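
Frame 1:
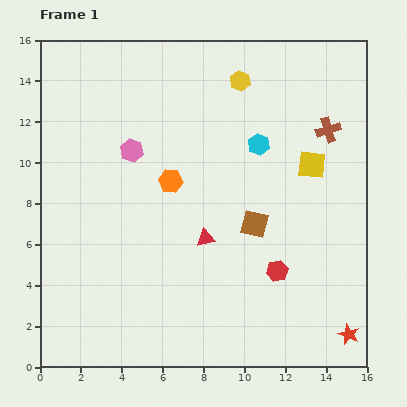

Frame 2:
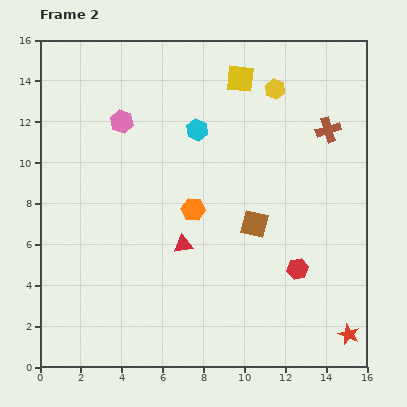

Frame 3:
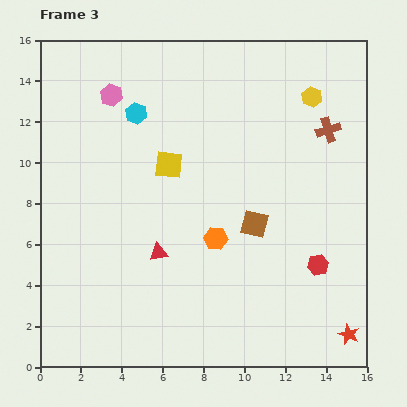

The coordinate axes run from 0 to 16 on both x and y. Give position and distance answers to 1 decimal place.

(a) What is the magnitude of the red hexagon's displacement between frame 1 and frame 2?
1.0

The red hexagon moved from (11.6, 4.7) to (12.6, 4.8), a distance of √(1.0² + 0.1²) ≈ 1.0.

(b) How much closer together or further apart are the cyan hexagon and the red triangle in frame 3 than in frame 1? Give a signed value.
+1.6

Distance in frame 1: 5.3. Distance in frame 3: 6.9.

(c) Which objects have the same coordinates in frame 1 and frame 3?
the red star, the brown cross, the brown square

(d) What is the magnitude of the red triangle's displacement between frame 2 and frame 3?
1.3

The red triangle moved from (7.0, 6.0) to (5.8, 5.6), a distance of √(1.2² + 0.4²) ≈ 1.3.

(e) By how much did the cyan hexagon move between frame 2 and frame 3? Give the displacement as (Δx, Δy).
(-3.0, 0.8)

The cyan hexagon was at (7.7, 11.6) in frame 2 and (4.7, 12.4) in frame 3.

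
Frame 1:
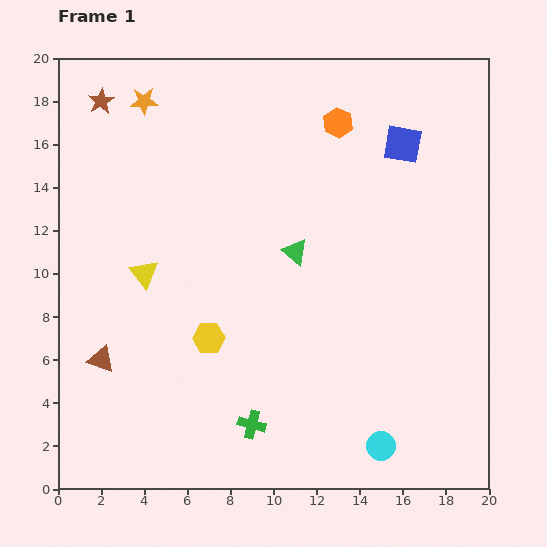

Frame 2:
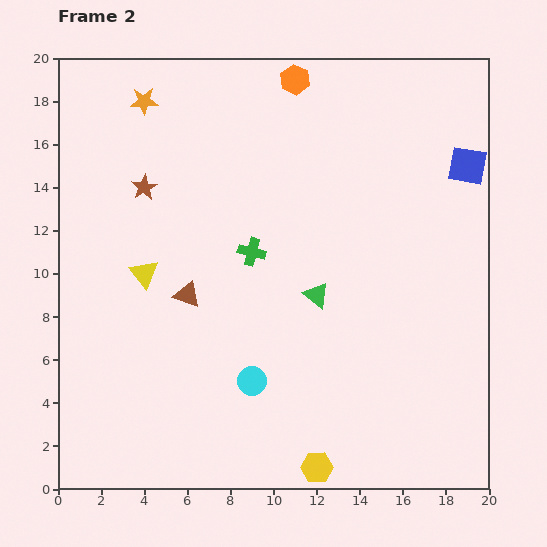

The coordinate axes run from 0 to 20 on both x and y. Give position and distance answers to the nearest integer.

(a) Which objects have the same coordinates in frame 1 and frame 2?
the yellow triangle, the orange star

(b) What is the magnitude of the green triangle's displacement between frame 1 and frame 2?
2

The green triangle moved from (11, 11) to (12, 9), a distance of √(1² + 2²) ≈ 2.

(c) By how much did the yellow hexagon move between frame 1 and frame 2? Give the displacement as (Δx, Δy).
(5, -6)

The yellow hexagon was at (7, 7) in frame 1 and (12, 1) in frame 2.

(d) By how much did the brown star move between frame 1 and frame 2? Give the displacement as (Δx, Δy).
(2, -4)

The brown star was at (2, 18) in frame 1 and (4, 14) in frame 2.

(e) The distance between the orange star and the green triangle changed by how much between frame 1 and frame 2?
+2

Distance in frame 1: 10. Distance in frame 2: 12.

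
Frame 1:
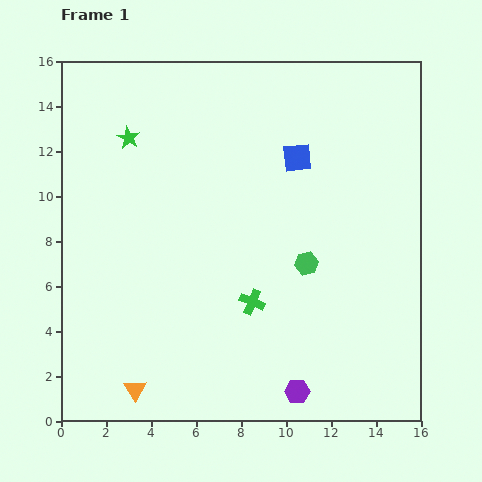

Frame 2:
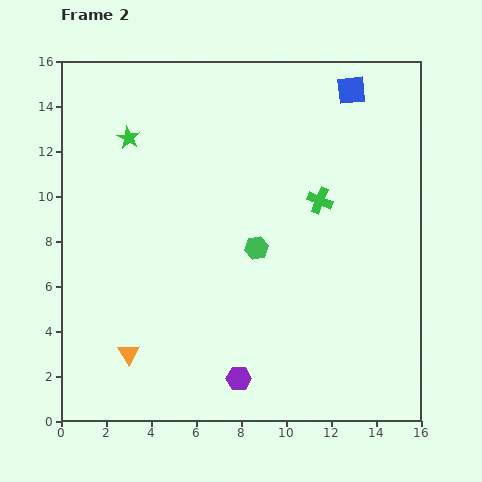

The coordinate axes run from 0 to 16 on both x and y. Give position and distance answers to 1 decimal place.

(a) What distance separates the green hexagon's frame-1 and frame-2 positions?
2.3

The green hexagon moved from (10.9, 7.0) to (8.7, 7.7), a distance of √(2.2² + 0.7²) ≈ 2.3.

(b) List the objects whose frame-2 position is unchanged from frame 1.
the green star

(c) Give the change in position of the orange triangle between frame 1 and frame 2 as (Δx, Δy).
(-0.3, 1.6)

The orange triangle was at (3.3, 1.4) in frame 1 and (3.0, 3.0) in frame 2.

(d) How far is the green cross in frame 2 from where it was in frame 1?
5.4

The green cross moved from (8.5, 5.3) to (11.5, 9.8), a distance of √(3.0² + 4.5²) ≈ 5.4.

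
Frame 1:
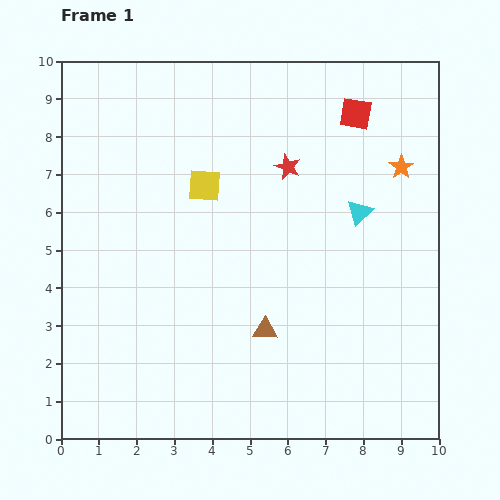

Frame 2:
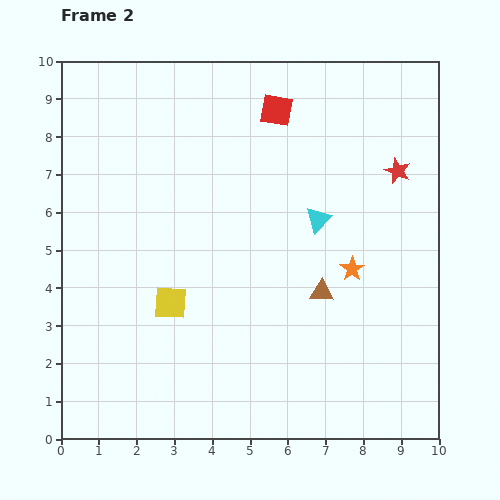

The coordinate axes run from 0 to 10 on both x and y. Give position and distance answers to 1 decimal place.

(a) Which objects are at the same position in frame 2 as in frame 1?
none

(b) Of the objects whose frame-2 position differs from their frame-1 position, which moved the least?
the cyan triangle

(moved 1.1)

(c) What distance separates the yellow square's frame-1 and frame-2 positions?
3.2

The yellow square moved from (3.8, 6.7) to (2.9, 3.6), a distance of √(0.9² + 3.1²) ≈ 3.2.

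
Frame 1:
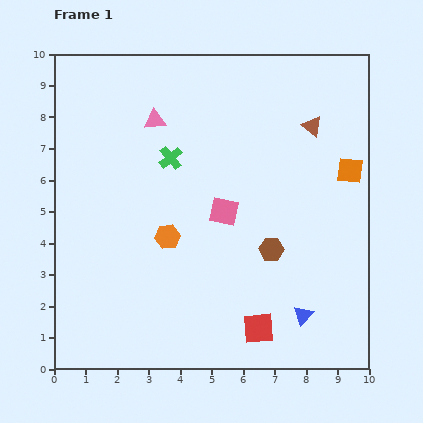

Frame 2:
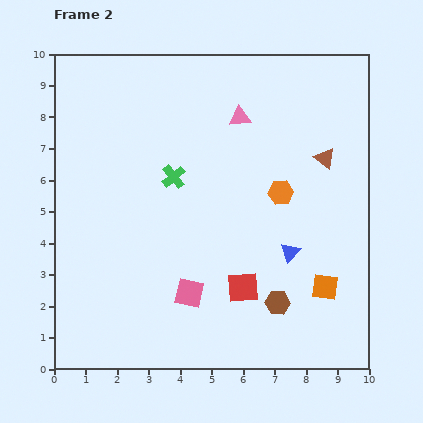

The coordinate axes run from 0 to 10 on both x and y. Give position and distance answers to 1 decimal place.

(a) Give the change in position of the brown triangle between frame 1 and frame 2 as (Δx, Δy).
(0.4, -1.0)

The brown triangle was at (8.2, 7.7) in frame 1 and (8.6, 6.7) in frame 2.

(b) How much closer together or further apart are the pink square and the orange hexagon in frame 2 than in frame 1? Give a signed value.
+2.3

Distance in frame 1: 2.0. Distance in frame 2: 4.3.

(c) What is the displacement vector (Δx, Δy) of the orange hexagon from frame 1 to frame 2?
(3.6, 1.4)

The orange hexagon was at (3.6, 4.2) in frame 1 and (7.2, 5.6) in frame 2.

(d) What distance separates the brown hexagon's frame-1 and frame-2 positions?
1.7

The brown hexagon moved from (6.9, 3.8) to (7.1, 2.1), a distance of √(0.2² + 1.7²) ≈ 1.7.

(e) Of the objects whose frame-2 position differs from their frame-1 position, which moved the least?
the green cross

(moved 0.6)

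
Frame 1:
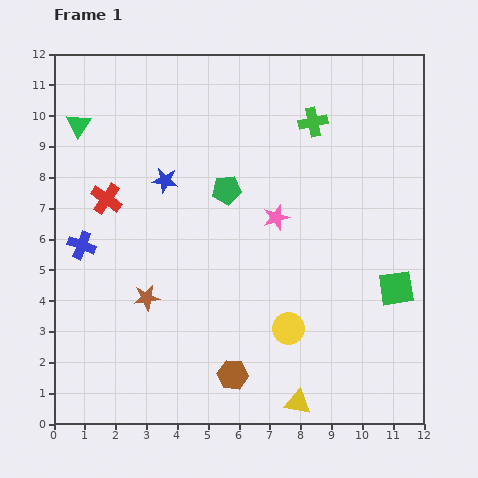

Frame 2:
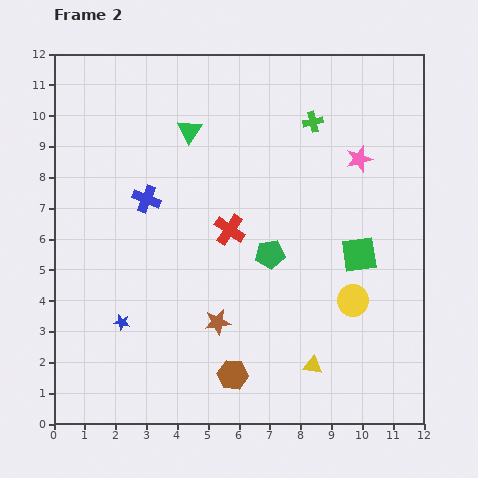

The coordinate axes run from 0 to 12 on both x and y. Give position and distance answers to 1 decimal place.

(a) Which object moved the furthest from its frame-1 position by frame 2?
the blue star

(moved 4.8; next 4.1)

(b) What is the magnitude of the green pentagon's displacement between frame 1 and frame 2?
2.5

The green pentagon moved from (5.6, 7.6) to (7.0, 5.5), a distance of √(1.4² + 2.1²) ≈ 2.5.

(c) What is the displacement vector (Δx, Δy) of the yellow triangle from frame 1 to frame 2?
(0.5, 1.2)

The yellow triangle was at (7.9, 0.7) in frame 1 and (8.4, 1.9) in frame 2.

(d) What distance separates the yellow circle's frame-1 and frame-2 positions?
2.3

The yellow circle moved from (7.6, 3.1) to (9.7, 4.0), a distance of √(2.1² + 0.9²) ≈ 2.3.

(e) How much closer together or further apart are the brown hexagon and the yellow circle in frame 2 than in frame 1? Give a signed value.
+2.3

Distance in frame 1: 2.3. Distance in frame 2: 4.6.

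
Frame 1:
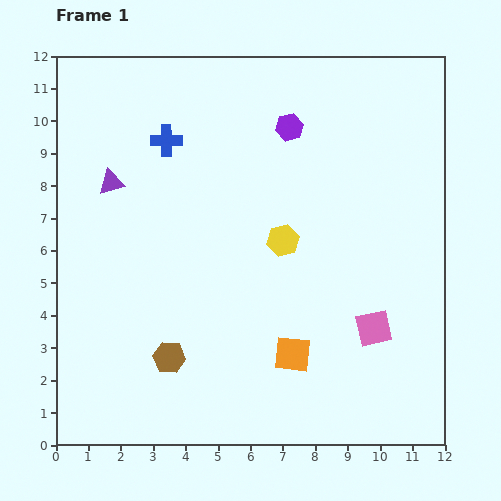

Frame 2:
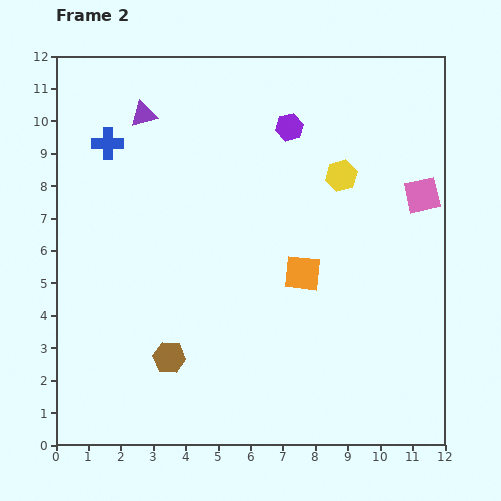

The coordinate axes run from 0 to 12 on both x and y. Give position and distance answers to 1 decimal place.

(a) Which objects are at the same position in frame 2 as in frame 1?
the purple hexagon, the brown hexagon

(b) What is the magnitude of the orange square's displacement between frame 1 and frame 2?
2.5

The orange square moved from (7.3, 2.8) to (7.6, 5.3), a distance of √(0.3² + 2.5²) ≈ 2.5.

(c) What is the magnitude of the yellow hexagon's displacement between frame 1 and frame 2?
2.7

The yellow hexagon moved from (7.0, 6.3) to (8.8, 8.3), a distance of √(1.8² + 2.0²) ≈ 2.7.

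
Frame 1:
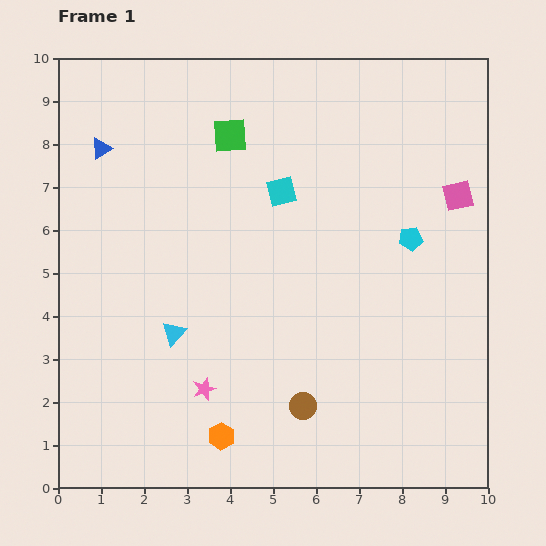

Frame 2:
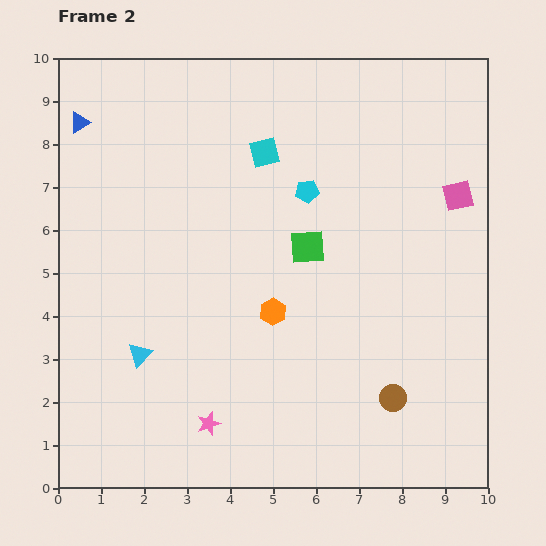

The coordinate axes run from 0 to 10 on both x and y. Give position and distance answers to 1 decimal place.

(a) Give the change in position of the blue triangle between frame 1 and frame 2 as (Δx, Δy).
(-0.5, 0.6)

The blue triangle was at (1.0, 7.9) in frame 1 and (0.5, 8.5) in frame 2.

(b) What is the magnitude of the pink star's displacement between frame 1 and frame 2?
0.8

The pink star moved from (3.4, 2.3) to (3.5, 1.5), a distance of √(0.1² + 0.8²) ≈ 0.8.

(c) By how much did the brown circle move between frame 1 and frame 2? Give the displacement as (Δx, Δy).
(2.1, 0.2)

The brown circle was at (5.7, 1.9) in frame 1 and (7.8, 2.1) in frame 2.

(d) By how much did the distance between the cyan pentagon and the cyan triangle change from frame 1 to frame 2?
-0.5

Distance in frame 1: 5.9. Distance in frame 2: 5.4.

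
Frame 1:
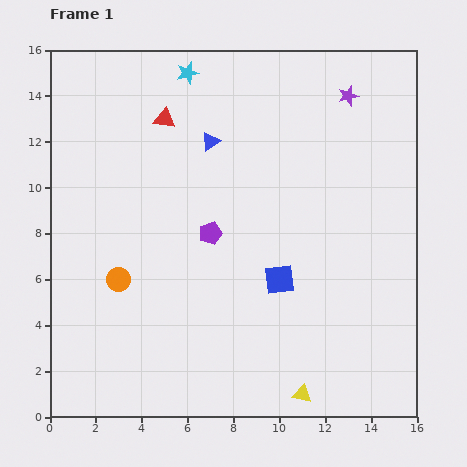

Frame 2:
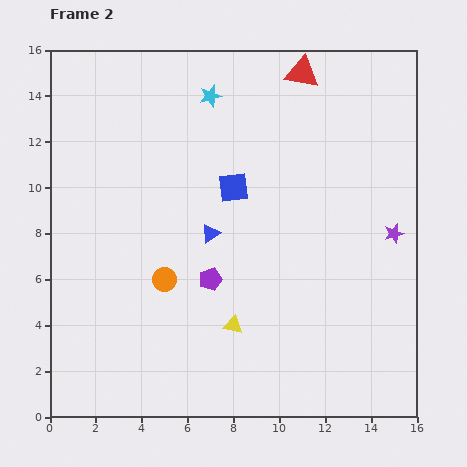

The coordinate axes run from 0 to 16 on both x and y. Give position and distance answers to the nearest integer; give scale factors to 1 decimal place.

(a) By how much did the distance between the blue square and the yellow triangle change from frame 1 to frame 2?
+1

Distance in frame 1: 5. Distance in frame 2: 6.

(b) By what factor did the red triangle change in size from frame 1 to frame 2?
1.6×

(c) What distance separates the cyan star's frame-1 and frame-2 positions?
1

The cyan star moved from (6, 15) to (7, 14), a distance of √(1² + 1²) ≈ 1.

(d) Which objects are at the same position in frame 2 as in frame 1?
none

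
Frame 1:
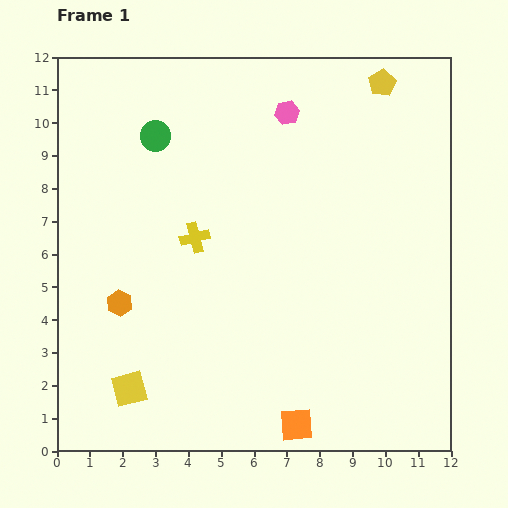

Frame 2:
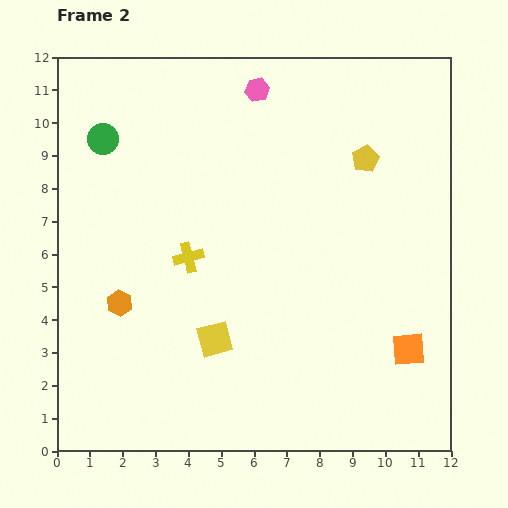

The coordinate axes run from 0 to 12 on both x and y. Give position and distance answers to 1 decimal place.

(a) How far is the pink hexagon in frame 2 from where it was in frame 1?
1.1

The pink hexagon moved from (7.0, 10.3) to (6.1, 11.0), a distance of √(0.9² + 0.7²) ≈ 1.1.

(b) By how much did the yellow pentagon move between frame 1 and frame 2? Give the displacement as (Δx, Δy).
(-0.5, -2.3)

The yellow pentagon was at (9.9, 11.2) in frame 1 and (9.4, 8.9) in frame 2.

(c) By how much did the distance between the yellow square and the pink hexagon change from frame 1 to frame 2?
-2.0

Distance in frame 1: 9.7. Distance in frame 2: 7.7.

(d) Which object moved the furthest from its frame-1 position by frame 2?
the orange square

(moved 4.1; next 3.0)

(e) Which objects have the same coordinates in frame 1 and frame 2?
the orange hexagon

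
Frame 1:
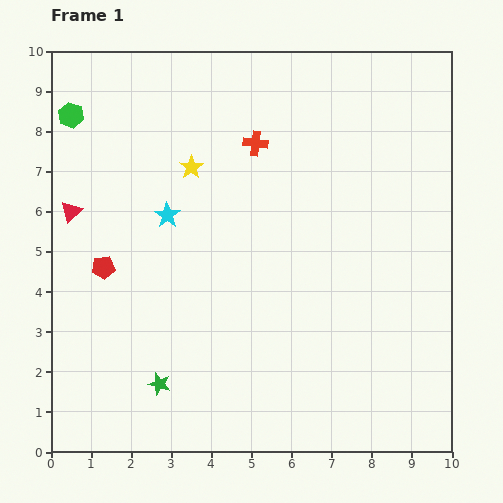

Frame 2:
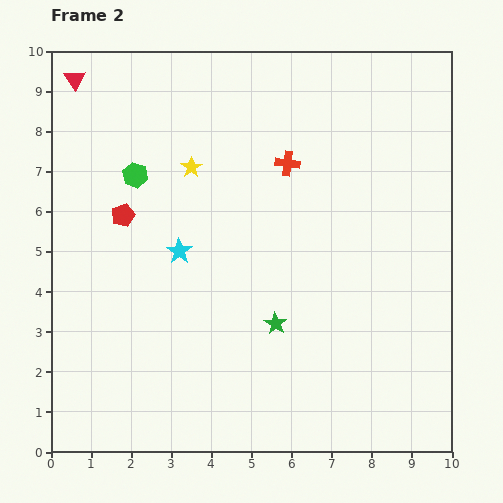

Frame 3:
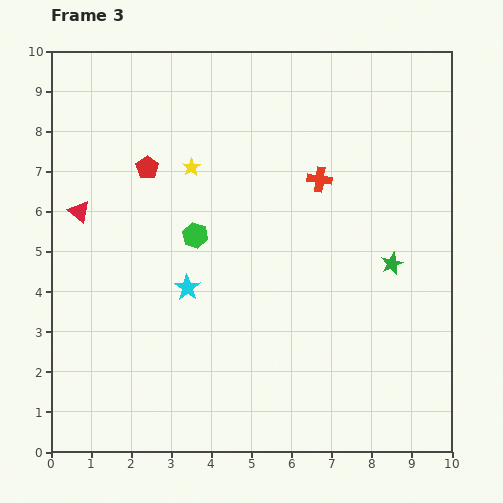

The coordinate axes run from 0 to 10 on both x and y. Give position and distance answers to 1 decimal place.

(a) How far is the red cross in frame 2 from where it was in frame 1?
0.9

The red cross moved from (5.1, 7.7) to (5.9, 7.2), a distance of √(0.8² + 0.5²) ≈ 0.9.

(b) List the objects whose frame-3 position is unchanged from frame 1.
the yellow star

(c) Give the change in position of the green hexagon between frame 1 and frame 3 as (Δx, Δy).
(3.1, -3.0)

The green hexagon was at (0.5, 8.4) in frame 1 and (3.6, 5.4) in frame 3.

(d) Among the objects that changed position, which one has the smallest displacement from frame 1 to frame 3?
the red triangle

(moved 0.2)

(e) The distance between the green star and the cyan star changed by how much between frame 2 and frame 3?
+2.1

Distance in frame 2: 3.0. Distance in frame 3: 5.1.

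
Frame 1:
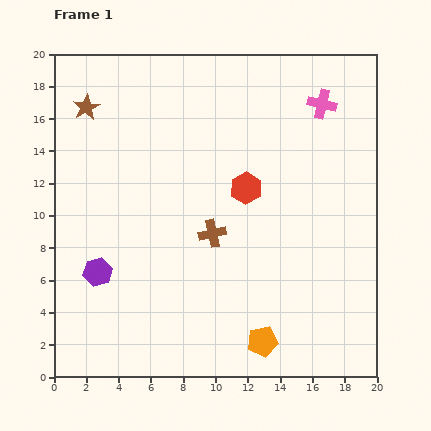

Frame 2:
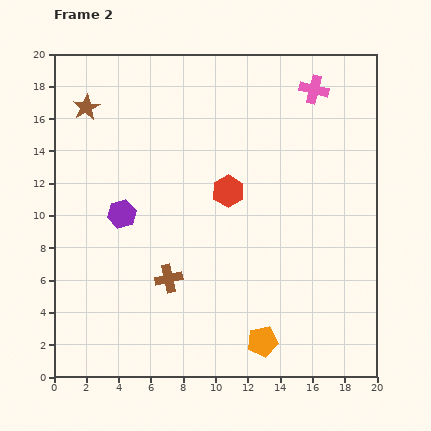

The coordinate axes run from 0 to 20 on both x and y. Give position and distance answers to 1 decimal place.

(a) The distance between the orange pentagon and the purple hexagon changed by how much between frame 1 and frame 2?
+0.7

Distance in frame 1: 11.1. Distance in frame 2: 11.8.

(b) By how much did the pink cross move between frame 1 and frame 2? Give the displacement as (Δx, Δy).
(-0.5, 0.9)

The pink cross was at (16.6, 16.9) in frame 1 and (16.1, 17.8) in frame 2.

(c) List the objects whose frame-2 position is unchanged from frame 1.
the orange pentagon, the brown star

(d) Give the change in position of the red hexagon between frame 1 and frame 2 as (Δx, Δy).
(-1.1, -0.2)

The red hexagon was at (11.9, 11.7) in frame 1 and (10.8, 11.5) in frame 2.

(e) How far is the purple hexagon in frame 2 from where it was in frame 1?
3.9

The purple hexagon moved from (2.7, 6.5) to (4.2, 10.1), a distance of √(1.5² + 3.6²) ≈ 3.9.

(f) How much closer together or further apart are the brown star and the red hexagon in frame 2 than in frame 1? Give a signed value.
-0.9

Distance in frame 1: 11.1. Distance in frame 2: 10.2.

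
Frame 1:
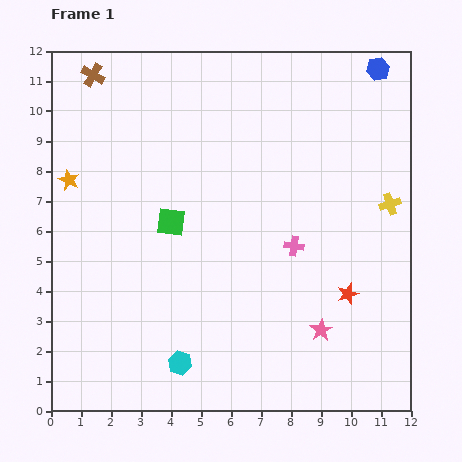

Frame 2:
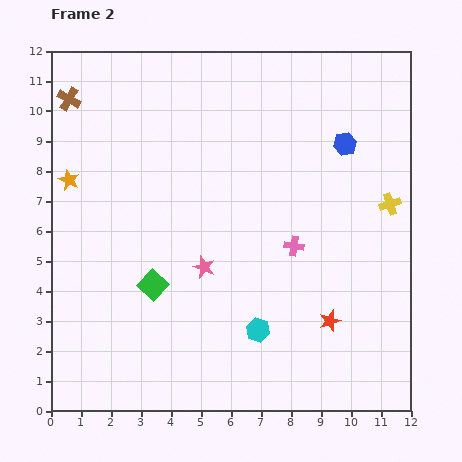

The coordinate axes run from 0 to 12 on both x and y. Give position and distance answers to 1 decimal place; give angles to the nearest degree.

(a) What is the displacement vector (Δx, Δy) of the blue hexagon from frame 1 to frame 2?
(-1.1, -2.5)

The blue hexagon was at (10.9, 11.4) in frame 1 and (9.8, 8.9) in frame 2.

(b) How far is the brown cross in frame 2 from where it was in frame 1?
1.1

The brown cross moved from (1.4, 11.2) to (0.6, 10.4), a distance of √(0.8² + 0.8²) ≈ 1.1.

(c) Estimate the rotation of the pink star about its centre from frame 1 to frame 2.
21° counter-clockwise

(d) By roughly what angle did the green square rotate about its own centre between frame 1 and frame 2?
36° clockwise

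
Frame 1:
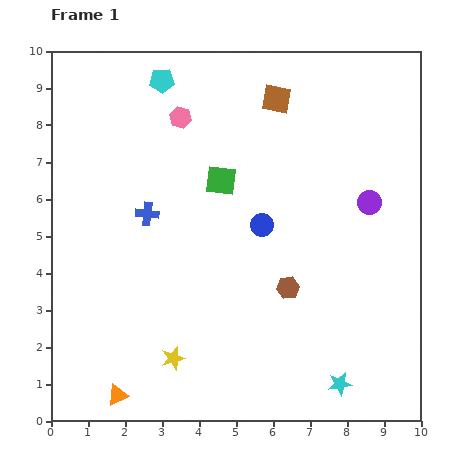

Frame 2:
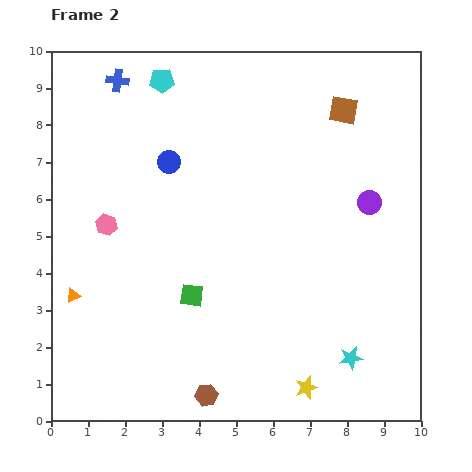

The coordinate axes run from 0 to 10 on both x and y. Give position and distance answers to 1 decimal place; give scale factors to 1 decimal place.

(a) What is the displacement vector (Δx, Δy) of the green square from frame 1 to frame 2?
(-0.8, -3.1)

The green square was at (4.6, 6.5) in frame 1 and (3.8, 3.4) in frame 2.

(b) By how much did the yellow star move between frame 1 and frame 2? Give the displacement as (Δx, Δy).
(3.6, -0.8)

The yellow star was at (3.3, 1.7) in frame 1 and (6.9, 0.9) in frame 2.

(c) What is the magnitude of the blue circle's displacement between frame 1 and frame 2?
3.0

The blue circle moved from (5.7, 5.3) to (3.2, 7.0), a distance of √(2.5² + 1.7²) ≈ 3.0.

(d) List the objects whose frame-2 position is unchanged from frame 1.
the purple circle, the cyan pentagon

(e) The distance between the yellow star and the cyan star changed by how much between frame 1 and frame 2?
-3.2

Distance in frame 1: 4.6. Distance in frame 2: 1.4.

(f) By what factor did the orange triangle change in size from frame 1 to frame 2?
0.7×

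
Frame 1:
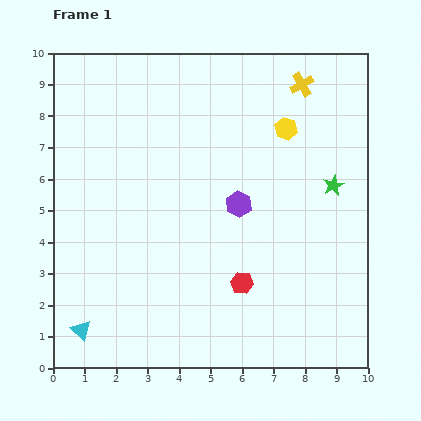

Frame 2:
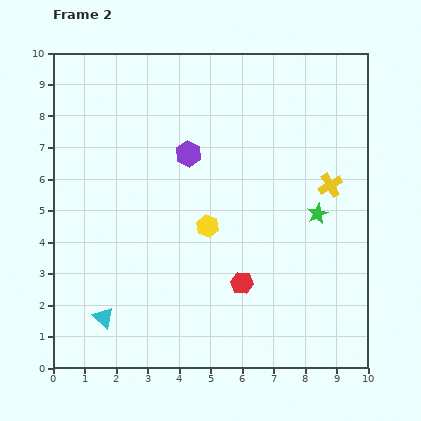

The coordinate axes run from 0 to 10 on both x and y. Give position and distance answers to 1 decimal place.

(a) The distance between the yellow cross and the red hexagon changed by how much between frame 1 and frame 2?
-2.4

Distance in frame 1: 6.6. Distance in frame 2: 4.2.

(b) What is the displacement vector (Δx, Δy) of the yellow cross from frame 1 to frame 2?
(0.9, -3.2)

The yellow cross was at (7.9, 9.0) in frame 1 and (8.8, 5.8) in frame 2.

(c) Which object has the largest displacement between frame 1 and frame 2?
the yellow hexagon

(moved 4.0; next 3.3)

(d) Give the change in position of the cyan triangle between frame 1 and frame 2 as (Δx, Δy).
(0.7, 0.4)

The cyan triangle was at (0.9, 1.2) in frame 1 and (1.6, 1.6) in frame 2.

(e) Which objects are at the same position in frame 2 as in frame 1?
the red hexagon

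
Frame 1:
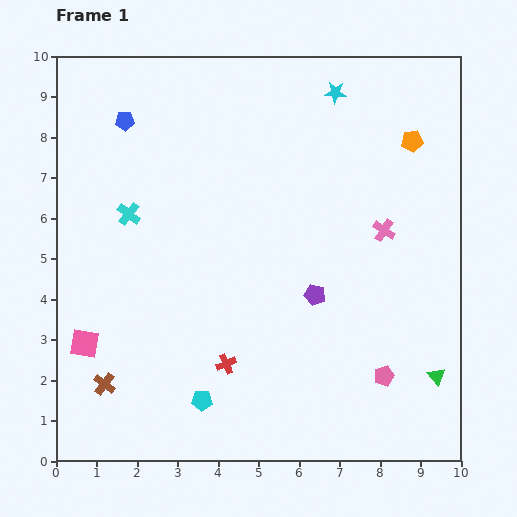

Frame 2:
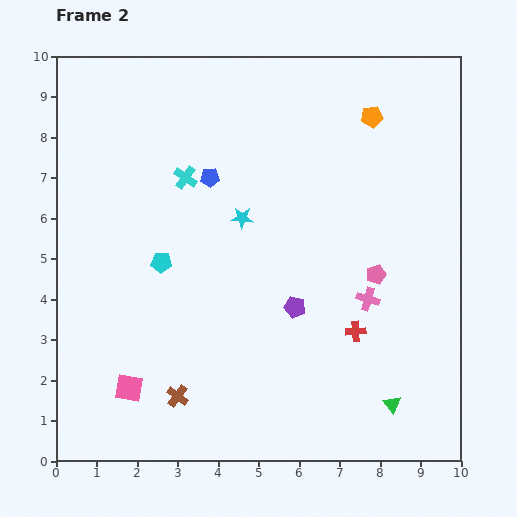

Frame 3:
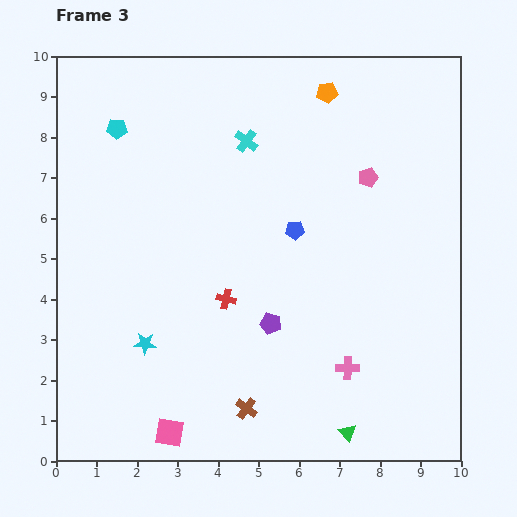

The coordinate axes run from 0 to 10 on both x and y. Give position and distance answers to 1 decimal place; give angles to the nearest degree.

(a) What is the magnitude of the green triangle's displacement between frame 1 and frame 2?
1.3

The green triangle moved from (9.4, 2.1) to (8.3, 1.4), a distance of √(1.1² + 0.7²) ≈ 1.3.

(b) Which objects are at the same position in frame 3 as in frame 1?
none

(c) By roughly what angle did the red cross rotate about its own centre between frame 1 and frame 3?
39° clockwise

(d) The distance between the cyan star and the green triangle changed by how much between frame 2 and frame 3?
-0.4

Distance in frame 2: 5.9. Distance in frame 3: 5.5.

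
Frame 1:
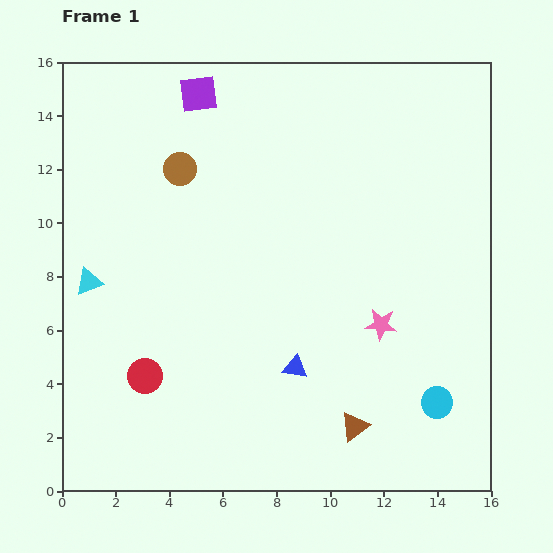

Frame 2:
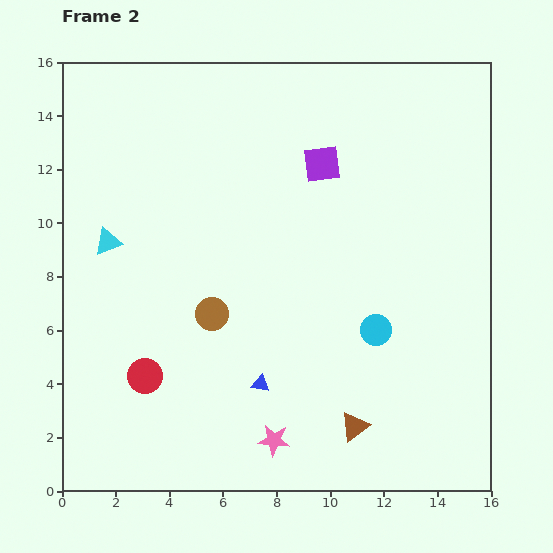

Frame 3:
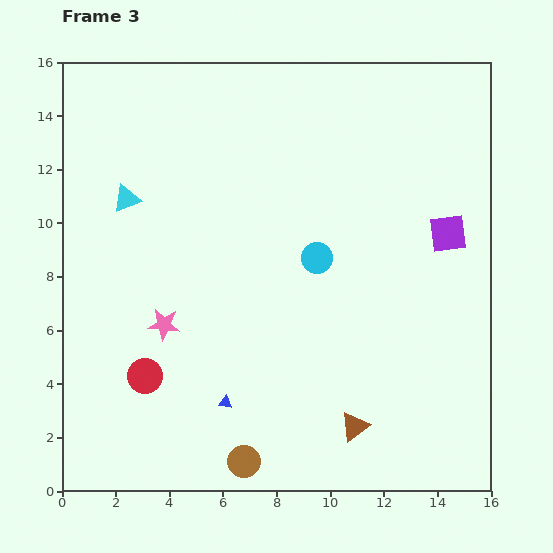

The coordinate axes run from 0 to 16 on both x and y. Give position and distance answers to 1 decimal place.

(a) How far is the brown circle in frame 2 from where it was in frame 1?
5.5

The brown circle moved from (4.4, 12.0) to (5.6, 6.6), a distance of √(1.2² + 5.4²) ≈ 5.5.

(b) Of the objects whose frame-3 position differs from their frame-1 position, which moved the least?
the blue triangle

(moved 2.9)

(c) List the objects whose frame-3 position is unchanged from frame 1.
the red circle, the brown triangle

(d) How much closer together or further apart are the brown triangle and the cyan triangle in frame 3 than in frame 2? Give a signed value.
+0.5

Distance in frame 2: 11.5. Distance in frame 3: 12.0.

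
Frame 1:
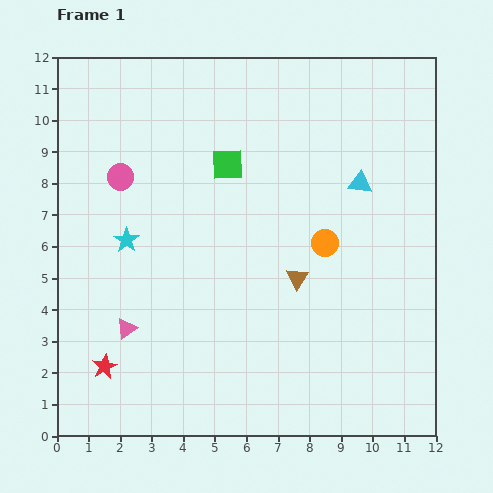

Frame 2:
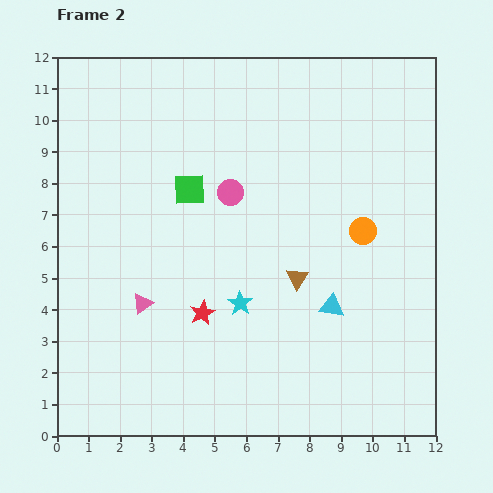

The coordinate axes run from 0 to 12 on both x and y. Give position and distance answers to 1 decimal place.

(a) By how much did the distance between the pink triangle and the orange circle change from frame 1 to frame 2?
+0.5

Distance in frame 1: 6.9. Distance in frame 2: 7.4.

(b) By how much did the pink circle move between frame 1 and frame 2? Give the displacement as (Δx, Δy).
(3.5, -0.5)

The pink circle was at (2.0, 8.2) in frame 1 and (5.5, 7.7) in frame 2.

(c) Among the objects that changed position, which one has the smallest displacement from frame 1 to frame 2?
the pink triangle

(moved 0.9)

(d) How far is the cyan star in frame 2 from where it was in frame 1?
4.1

The cyan star moved from (2.2, 6.2) to (5.8, 4.2), a distance of √(3.6² + 2.0²) ≈ 4.1.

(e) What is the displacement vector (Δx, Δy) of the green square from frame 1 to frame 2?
(-1.2, -0.8)

The green square was at (5.4, 8.6) in frame 1 and (4.2, 7.8) in frame 2.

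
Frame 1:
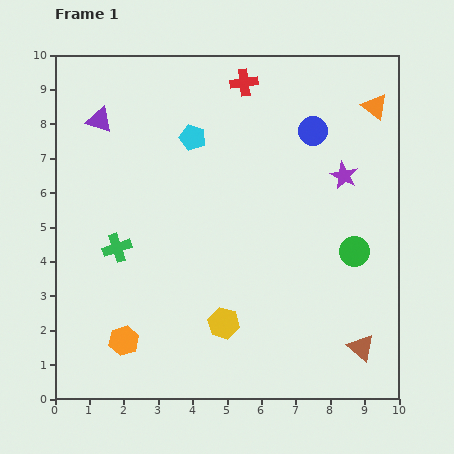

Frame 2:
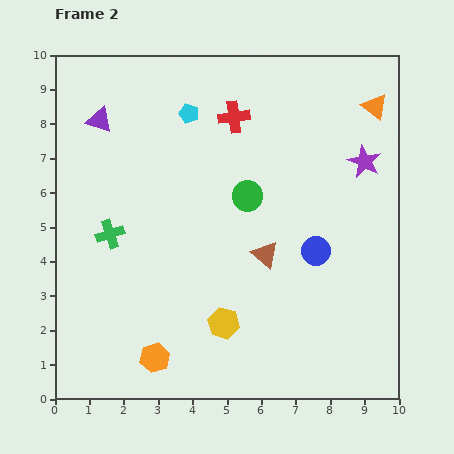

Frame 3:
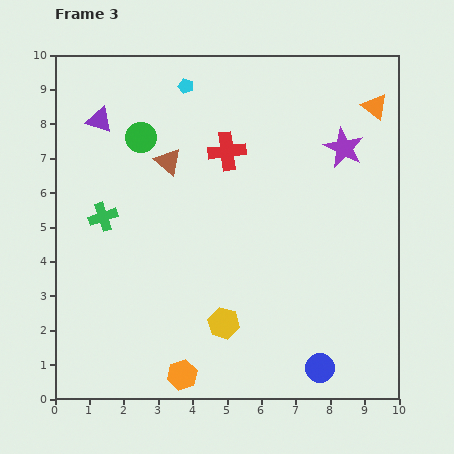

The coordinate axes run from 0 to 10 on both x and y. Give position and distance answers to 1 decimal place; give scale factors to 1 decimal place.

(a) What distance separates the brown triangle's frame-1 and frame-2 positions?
3.9

The brown triangle moved from (8.9, 1.5) to (6.1, 4.2), a distance of √(2.8² + 2.7²) ≈ 3.9.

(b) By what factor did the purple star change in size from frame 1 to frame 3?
1.4×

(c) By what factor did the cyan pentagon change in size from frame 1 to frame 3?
0.6×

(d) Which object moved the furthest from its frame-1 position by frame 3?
the brown triangle

(moved 7.8; next 7.0)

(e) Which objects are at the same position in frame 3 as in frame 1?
the orange triangle, the purple triangle, the yellow hexagon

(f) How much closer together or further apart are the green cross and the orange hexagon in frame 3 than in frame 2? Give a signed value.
+1.3

Distance in frame 2: 3.8. Distance in frame 3: 5.1.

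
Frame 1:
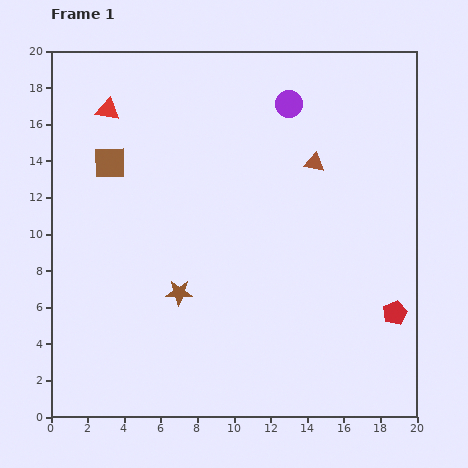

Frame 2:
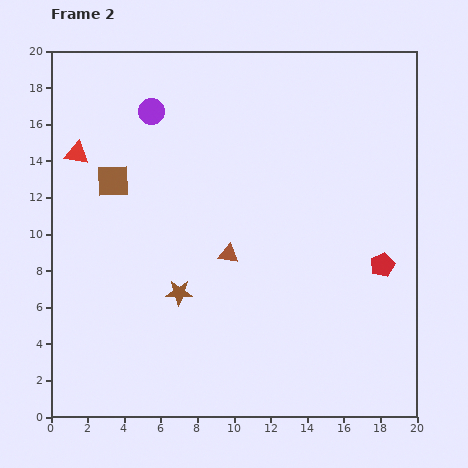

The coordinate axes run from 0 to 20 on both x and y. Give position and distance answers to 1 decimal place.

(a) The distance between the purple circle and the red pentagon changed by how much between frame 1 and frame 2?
+2.3

Distance in frame 1: 12.8. Distance in frame 2: 15.1.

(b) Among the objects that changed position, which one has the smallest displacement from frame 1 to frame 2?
the brown square

(moved 1.0)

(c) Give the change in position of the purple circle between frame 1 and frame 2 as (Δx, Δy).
(-7.5, -0.4)

The purple circle was at (13.0, 17.1) in frame 1 and (5.5, 16.7) in frame 2.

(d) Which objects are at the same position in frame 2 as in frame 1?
the brown star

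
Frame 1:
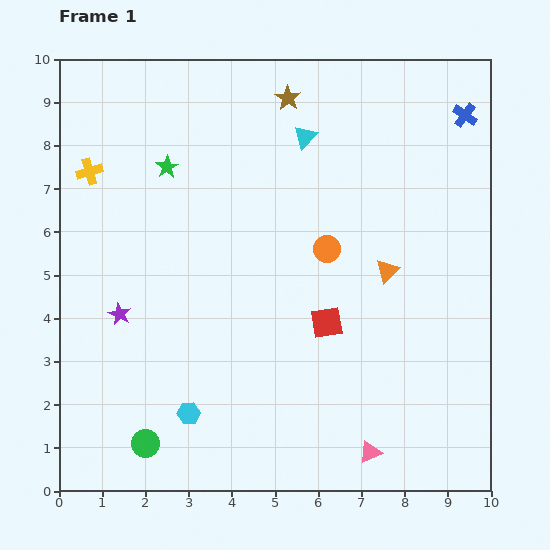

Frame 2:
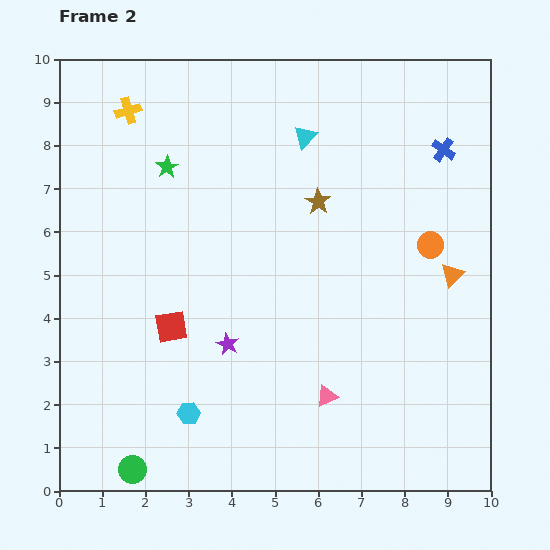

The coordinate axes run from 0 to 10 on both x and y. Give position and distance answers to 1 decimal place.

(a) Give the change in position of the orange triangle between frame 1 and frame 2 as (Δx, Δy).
(1.5, -0.1)

The orange triangle was at (7.6, 5.1) in frame 1 and (9.1, 5.0) in frame 2.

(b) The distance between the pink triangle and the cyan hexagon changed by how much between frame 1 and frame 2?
-1.1

Distance in frame 1: 4.3. Distance in frame 2: 3.2.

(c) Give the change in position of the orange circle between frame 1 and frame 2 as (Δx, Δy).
(2.4, 0.1)

The orange circle was at (6.2, 5.6) in frame 1 and (8.6, 5.7) in frame 2.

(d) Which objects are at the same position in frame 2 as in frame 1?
the cyan hexagon, the cyan triangle, the green star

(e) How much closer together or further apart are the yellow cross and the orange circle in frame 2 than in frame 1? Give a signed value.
+1.9

Distance in frame 1: 5.8. Distance in frame 2: 7.7.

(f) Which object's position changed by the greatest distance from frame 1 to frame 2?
the red square

(moved 3.6; next 2.6)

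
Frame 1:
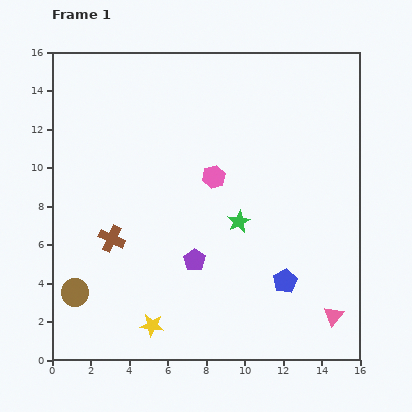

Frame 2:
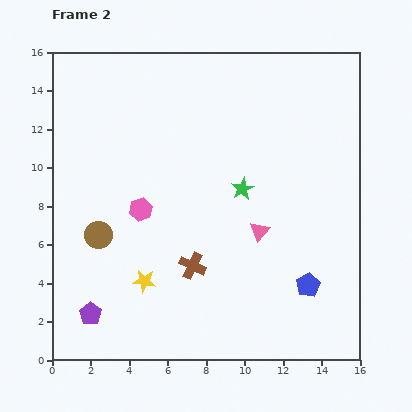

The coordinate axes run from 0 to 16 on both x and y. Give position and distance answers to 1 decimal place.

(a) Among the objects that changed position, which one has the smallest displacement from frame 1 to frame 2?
the blue pentagon

(moved 1.2)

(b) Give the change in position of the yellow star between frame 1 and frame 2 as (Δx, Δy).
(-0.4, 2.3)

The yellow star was at (5.2, 1.8) in frame 1 and (4.8, 4.1) in frame 2.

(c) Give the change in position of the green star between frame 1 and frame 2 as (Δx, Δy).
(0.2, 1.7)

The green star was at (9.7, 7.2) in frame 1 and (9.9, 8.9) in frame 2.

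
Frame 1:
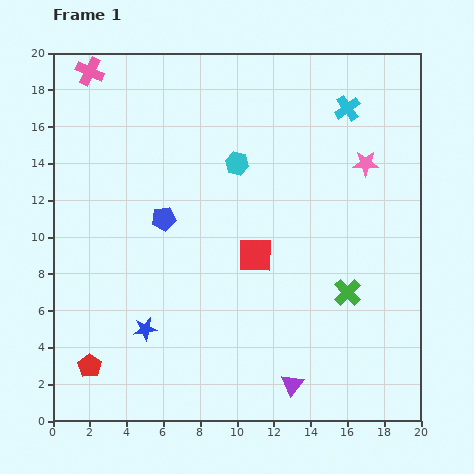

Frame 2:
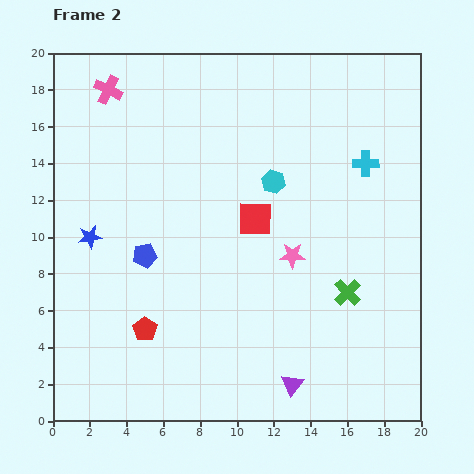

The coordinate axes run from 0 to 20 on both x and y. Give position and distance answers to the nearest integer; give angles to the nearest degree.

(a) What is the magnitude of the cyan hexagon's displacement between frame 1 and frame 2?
2

The cyan hexagon moved from (10, 14) to (12, 13), a distance of √(2² + 1²) ≈ 2.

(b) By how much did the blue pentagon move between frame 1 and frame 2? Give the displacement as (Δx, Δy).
(-1, -2)

The blue pentagon was at (6, 11) in frame 1 and (5, 9) in frame 2.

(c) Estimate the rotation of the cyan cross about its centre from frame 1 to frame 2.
35° clockwise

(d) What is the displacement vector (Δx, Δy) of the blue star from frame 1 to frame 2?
(-3, 5)

The blue star was at (5, 5) in frame 1 and (2, 10) in frame 2.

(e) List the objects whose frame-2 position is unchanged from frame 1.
the purple triangle, the green cross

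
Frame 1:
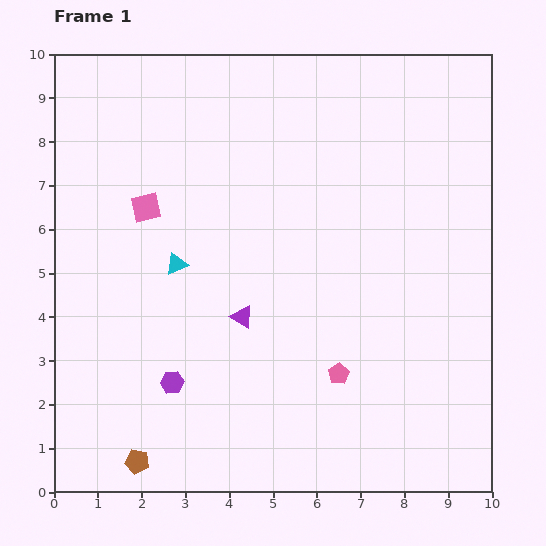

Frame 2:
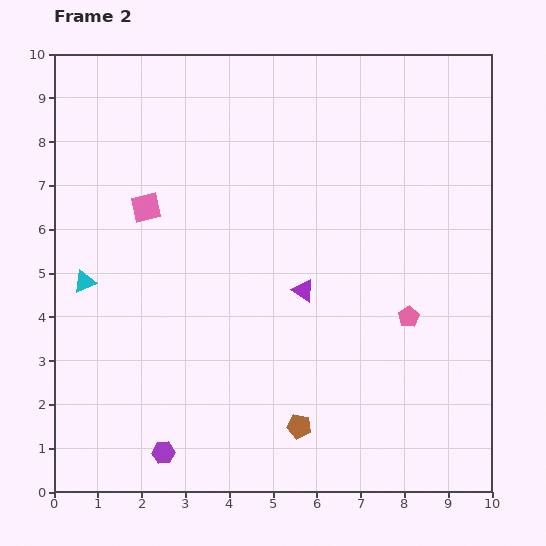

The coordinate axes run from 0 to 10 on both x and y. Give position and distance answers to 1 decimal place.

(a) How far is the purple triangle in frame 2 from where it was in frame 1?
1.5

The purple triangle moved from (4.3, 4.0) to (5.7, 4.6), a distance of √(1.4² + 0.6²) ≈ 1.5.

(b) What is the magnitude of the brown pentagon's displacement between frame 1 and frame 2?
3.8

The brown pentagon moved from (1.9, 0.7) to (5.6, 1.5), a distance of √(3.7² + 0.8²) ≈ 3.8.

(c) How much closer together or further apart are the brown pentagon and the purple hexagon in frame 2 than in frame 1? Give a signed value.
+1.2

Distance in frame 1: 2.0. Distance in frame 2: 3.2.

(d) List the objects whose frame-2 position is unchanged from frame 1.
the pink square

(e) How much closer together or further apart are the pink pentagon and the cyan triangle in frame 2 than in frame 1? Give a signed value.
+2.9

Distance in frame 1: 4.5. Distance in frame 2: 7.4.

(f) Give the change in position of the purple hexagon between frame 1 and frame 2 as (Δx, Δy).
(-0.2, -1.6)

The purple hexagon was at (2.7, 2.5) in frame 1 and (2.5, 0.9) in frame 2.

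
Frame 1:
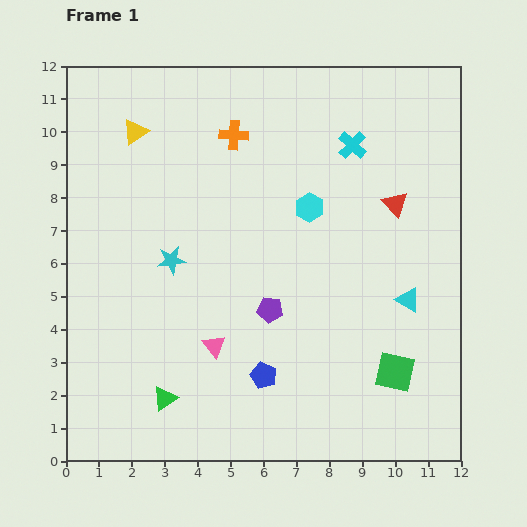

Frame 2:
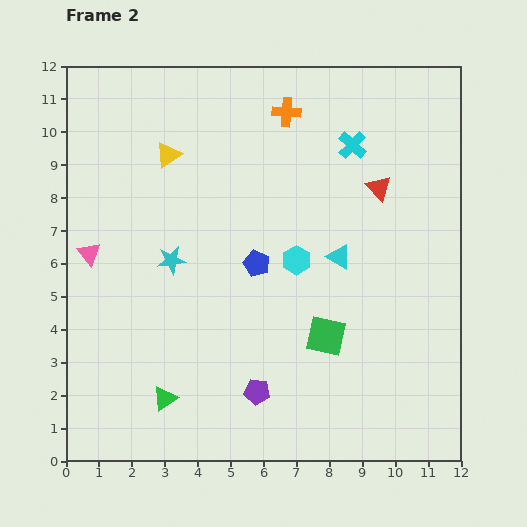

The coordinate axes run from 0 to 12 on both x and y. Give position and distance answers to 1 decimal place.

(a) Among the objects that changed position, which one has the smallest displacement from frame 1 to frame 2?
the red triangle

(moved 0.7)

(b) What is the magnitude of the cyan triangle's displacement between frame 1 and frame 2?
2.5

The cyan triangle moved from (10.4, 4.9) to (8.3, 6.2), a distance of √(2.1² + 1.3²) ≈ 2.5.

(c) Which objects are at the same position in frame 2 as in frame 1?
the green triangle, the cyan star, the cyan cross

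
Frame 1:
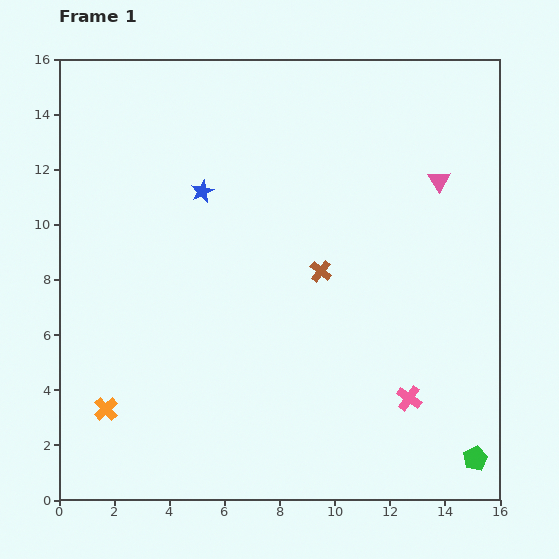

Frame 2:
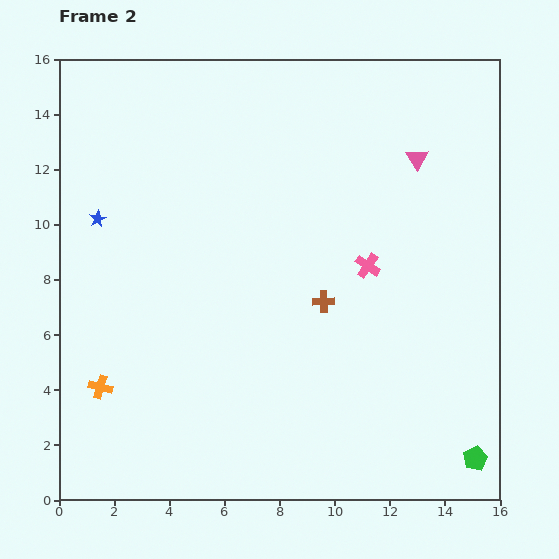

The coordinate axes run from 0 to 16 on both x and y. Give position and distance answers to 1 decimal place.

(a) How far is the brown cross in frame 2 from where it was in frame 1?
1.1

The brown cross moved from (9.5, 8.3) to (9.6, 7.2), a distance of √(0.1² + 1.1²) ≈ 1.1.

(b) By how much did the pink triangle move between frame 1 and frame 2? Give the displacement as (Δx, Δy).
(-0.8, 0.8)

The pink triangle was at (13.8, 11.6) in frame 1 and (13.0, 12.4) in frame 2.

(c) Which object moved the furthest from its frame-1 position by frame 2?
the pink cross

(moved 5.0; next 3.9)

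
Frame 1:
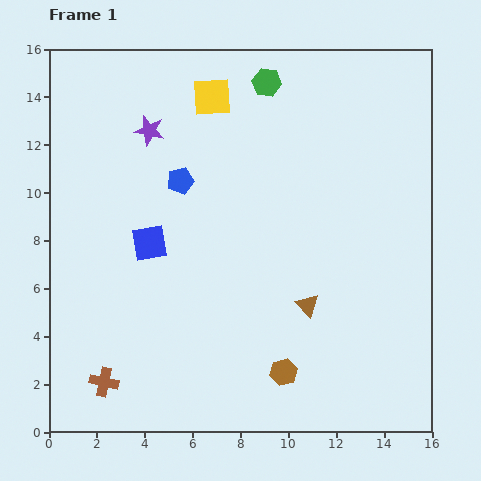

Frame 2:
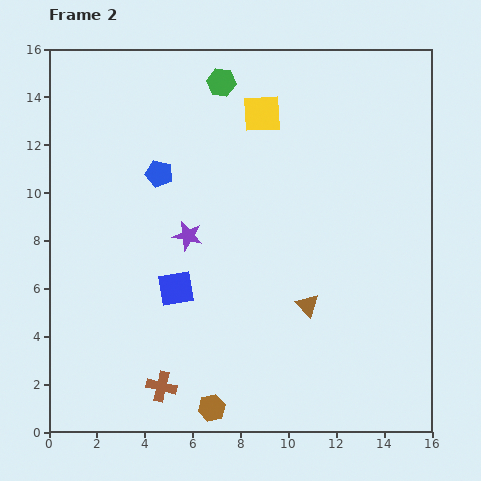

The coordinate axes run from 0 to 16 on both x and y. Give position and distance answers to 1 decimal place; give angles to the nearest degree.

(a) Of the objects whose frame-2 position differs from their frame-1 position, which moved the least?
the blue pentagon

(moved 0.9)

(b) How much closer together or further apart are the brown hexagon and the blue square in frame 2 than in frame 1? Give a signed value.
-2.6

Distance in frame 1: 7.8. Distance in frame 2: 5.2.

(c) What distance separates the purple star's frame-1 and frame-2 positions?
4.7

The purple star moved from (4.2, 12.6) to (5.8, 8.2), a distance of √(1.6² + 4.4²) ≈ 4.7.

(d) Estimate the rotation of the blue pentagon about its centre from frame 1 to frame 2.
29° clockwise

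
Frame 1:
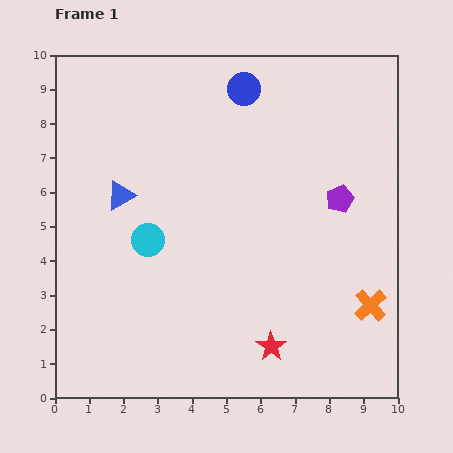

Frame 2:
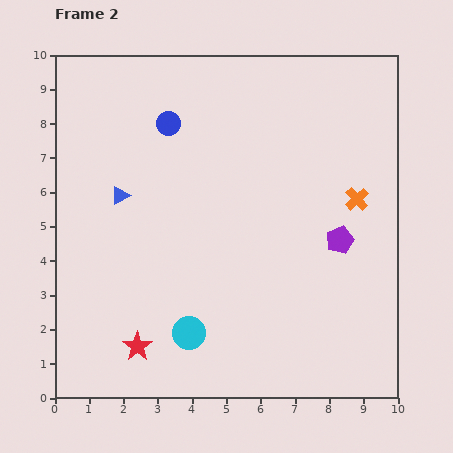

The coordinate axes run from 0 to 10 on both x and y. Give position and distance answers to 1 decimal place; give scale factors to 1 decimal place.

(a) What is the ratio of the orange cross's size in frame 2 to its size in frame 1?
0.7×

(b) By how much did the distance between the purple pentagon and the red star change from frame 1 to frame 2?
+2.0

Distance in frame 1: 4.7. Distance in frame 2: 6.7.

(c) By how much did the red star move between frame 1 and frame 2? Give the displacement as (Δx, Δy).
(-3.9, 0.0)

The red star was at (6.3, 1.5) in frame 1 and (2.4, 1.5) in frame 2.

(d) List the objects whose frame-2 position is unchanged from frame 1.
the blue triangle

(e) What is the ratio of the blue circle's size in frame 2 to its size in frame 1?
0.7×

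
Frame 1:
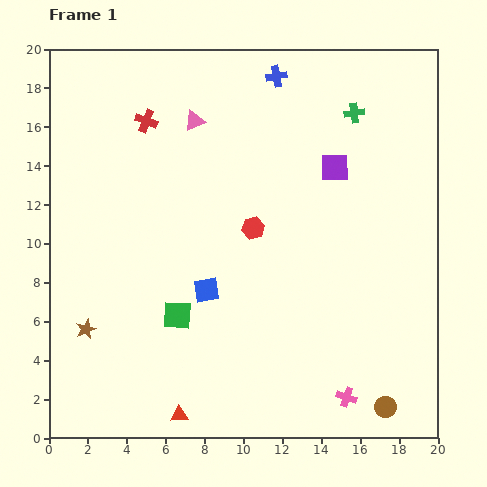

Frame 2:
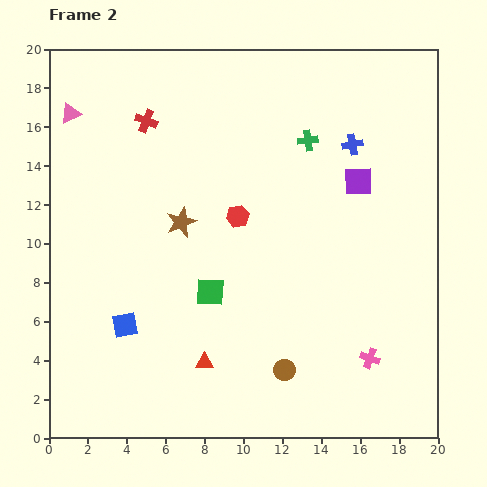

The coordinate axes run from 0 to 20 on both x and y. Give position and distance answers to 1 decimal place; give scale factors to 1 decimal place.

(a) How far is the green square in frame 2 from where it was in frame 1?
2.1

The green square moved from (6.6, 6.3) to (8.3, 7.5), a distance of √(1.7² + 1.2²) ≈ 2.1.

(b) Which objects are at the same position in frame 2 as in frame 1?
the red cross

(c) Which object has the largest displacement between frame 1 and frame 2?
the brown star

(moved 7.4; next 6.4)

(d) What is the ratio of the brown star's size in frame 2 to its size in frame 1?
1.5×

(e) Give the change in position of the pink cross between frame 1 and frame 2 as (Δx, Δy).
(1.2, 2.0)

The pink cross was at (15.3, 2.1) in frame 1 and (16.5, 4.1) in frame 2.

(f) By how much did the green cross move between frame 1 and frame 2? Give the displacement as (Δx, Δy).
(-2.4, -1.4)

The green cross was at (15.7, 16.7) in frame 1 and (13.3, 15.3) in frame 2.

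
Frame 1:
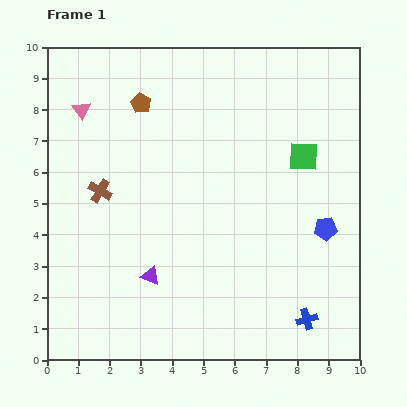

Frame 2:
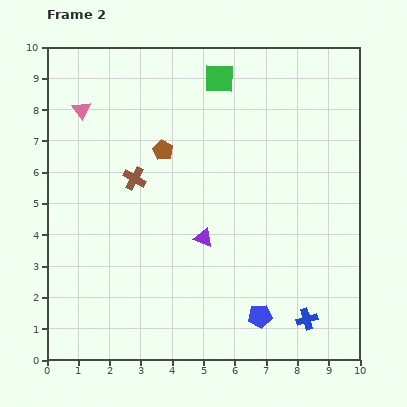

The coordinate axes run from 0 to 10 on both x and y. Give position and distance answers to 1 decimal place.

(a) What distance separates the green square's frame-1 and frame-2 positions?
3.7

The green square moved from (8.2, 6.5) to (5.5, 9.0), a distance of √(2.7² + 2.5²) ≈ 3.7.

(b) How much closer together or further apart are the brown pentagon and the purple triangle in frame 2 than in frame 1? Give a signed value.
-2.4

Distance in frame 1: 5.5. Distance in frame 2: 3.1.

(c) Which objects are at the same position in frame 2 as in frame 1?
the blue cross, the pink triangle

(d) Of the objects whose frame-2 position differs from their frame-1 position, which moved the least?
the brown cross

(moved 1.2)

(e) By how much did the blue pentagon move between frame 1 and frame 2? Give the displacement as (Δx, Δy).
(-2.1, -2.8)

The blue pentagon was at (8.9, 4.2) in frame 1 and (6.8, 1.4) in frame 2.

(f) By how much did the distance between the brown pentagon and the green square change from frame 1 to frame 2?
-2.6

Distance in frame 1: 5.5. Distance in frame 2: 2.9.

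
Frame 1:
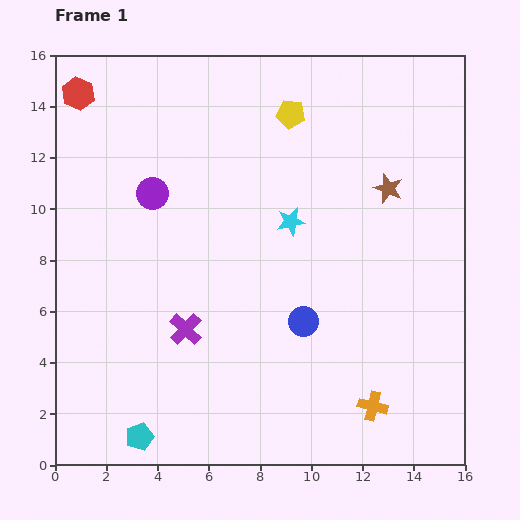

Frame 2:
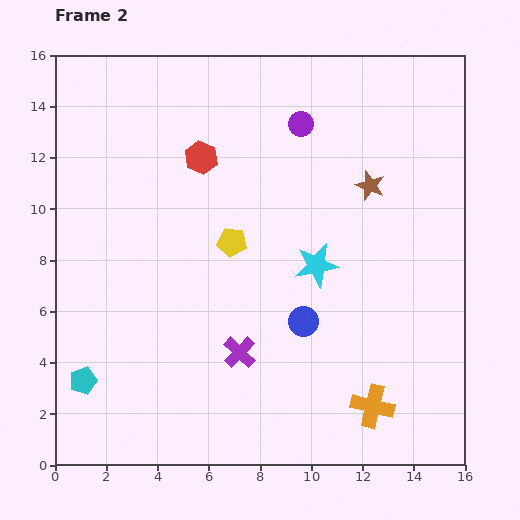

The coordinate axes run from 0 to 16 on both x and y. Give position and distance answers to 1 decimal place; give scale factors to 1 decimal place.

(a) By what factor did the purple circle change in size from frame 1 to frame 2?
0.8×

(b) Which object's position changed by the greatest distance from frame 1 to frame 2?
the purple circle

(moved 6.4; next 5.5)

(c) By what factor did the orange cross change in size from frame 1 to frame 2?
1.5×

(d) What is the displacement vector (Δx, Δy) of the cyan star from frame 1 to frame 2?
(1.0, -1.7)

The cyan star was at (9.2, 9.5) in frame 1 and (10.2, 7.8) in frame 2.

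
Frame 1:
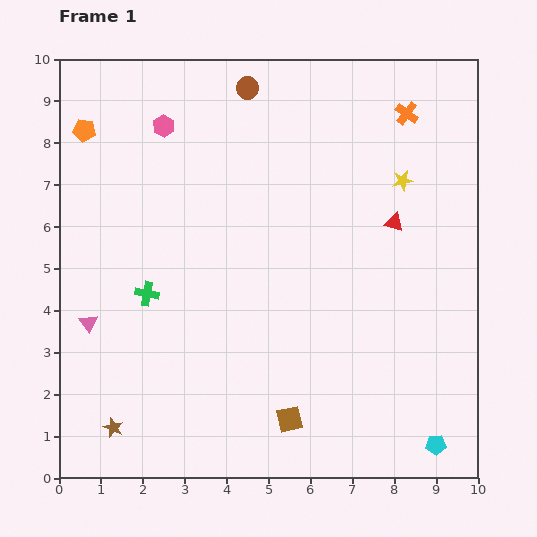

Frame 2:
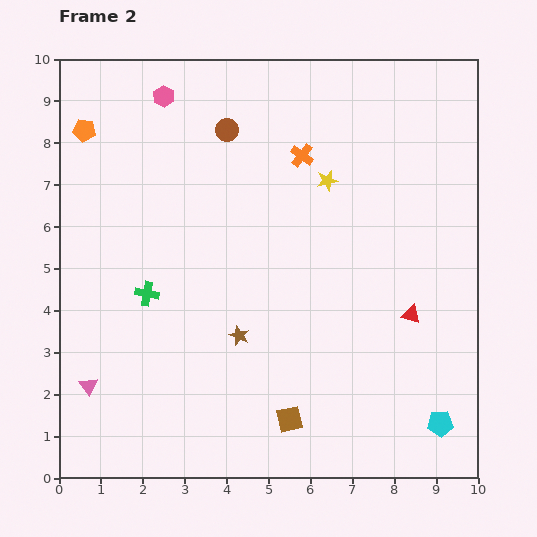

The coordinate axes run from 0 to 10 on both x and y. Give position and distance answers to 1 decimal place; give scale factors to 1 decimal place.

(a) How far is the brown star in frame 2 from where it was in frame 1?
3.7

The brown star moved from (1.3, 1.2) to (4.3, 3.4), a distance of √(3.0² + 2.2²) ≈ 3.7.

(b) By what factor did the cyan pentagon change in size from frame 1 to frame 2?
1.3×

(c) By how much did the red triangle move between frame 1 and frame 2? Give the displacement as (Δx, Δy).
(0.4, -2.2)

The red triangle was at (8.0, 6.1) in frame 1 and (8.4, 3.9) in frame 2.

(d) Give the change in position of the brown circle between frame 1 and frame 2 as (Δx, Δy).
(-0.5, -1.0)

The brown circle was at (4.5, 9.3) in frame 1 and (4.0, 8.3) in frame 2.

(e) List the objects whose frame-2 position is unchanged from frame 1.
the orange pentagon, the brown square, the green cross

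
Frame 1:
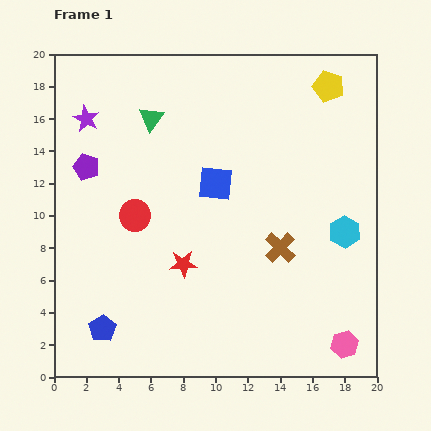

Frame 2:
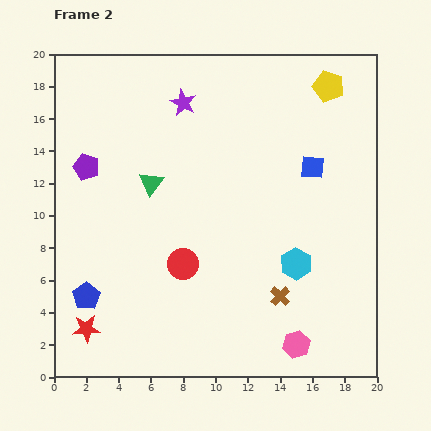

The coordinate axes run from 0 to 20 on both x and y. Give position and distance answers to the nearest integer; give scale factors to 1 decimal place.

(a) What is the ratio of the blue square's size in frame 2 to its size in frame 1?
0.7×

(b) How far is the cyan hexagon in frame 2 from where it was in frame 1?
4

The cyan hexagon moved from (18, 9) to (15, 7), a distance of √(3² + 2²) ≈ 4.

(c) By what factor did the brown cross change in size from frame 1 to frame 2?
0.6×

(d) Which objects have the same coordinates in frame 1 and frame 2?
the purple pentagon, the yellow pentagon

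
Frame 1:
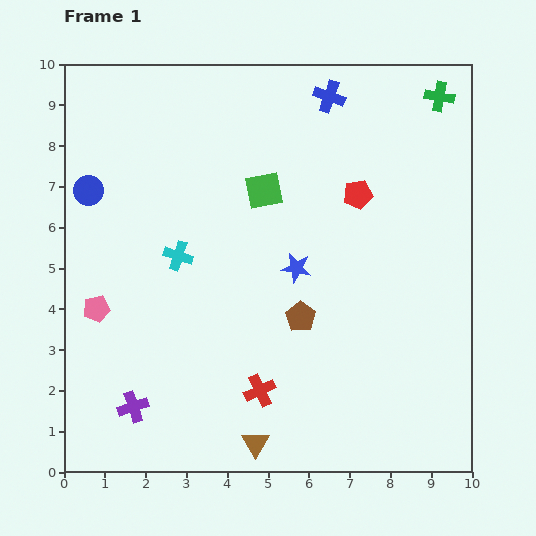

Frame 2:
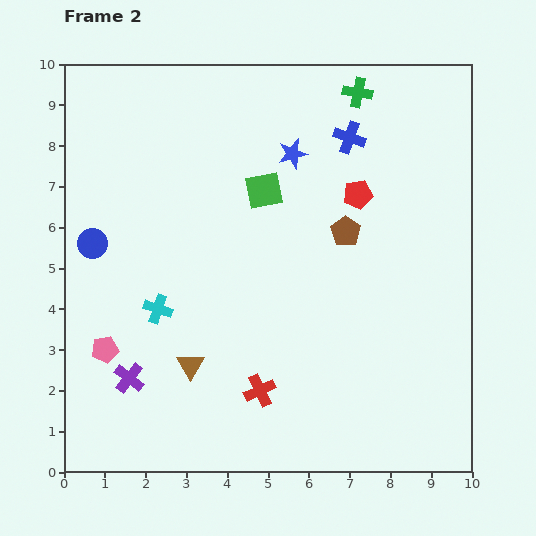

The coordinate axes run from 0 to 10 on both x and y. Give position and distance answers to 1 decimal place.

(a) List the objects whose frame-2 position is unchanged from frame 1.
the red cross, the red pentagon, the green square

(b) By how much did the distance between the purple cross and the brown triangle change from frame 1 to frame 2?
-1.6

Distance in frame 1: 3.1. Distance in frame 2: 1.5.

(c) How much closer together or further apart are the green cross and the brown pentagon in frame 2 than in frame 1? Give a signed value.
-3.0

Distance in frame 1: 6.4. Distance in frame 2: 3.4.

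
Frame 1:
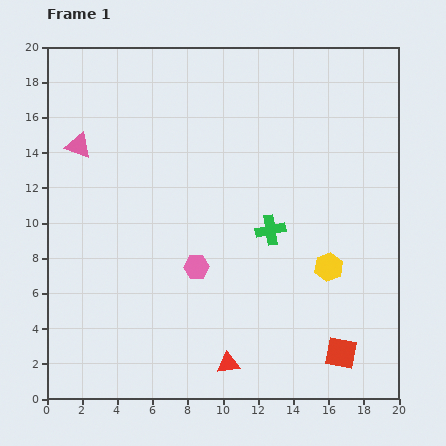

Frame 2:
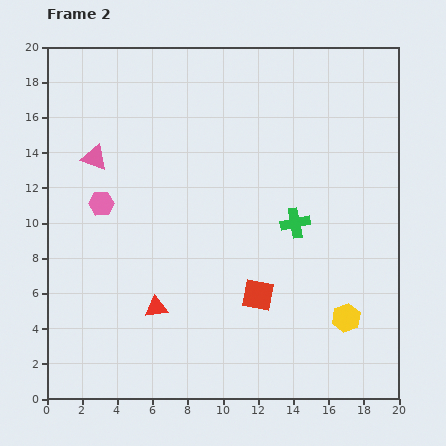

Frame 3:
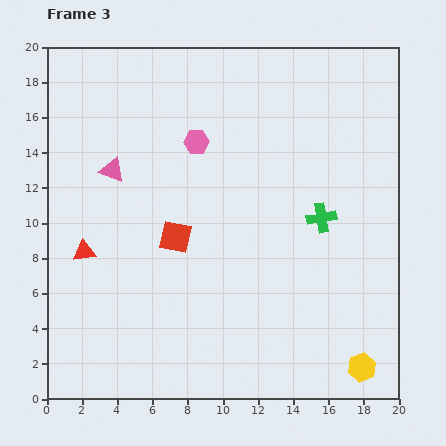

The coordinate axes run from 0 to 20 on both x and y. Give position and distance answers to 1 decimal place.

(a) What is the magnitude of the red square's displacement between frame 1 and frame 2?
5.7

The red square moved from (16.7, 2.6) to (12.0, 5.9), a distance of √(4.7² + 3.3²) ≈ 5.7.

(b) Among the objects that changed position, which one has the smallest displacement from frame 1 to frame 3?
the pink triangle

(moved 2.4)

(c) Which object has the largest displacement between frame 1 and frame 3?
the red square

(moved 11.5; next 10.4)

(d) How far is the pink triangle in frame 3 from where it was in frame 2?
1.2

The pink triangle moved from (2.7, 13.7) to (3.7, 13.0), a distance of √(1.0² + 0.7²) ≈ 1.2.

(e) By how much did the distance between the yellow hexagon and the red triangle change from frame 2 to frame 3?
+6.3

Distance in frame 2: 10.8. Distance in frame 3: 17.1.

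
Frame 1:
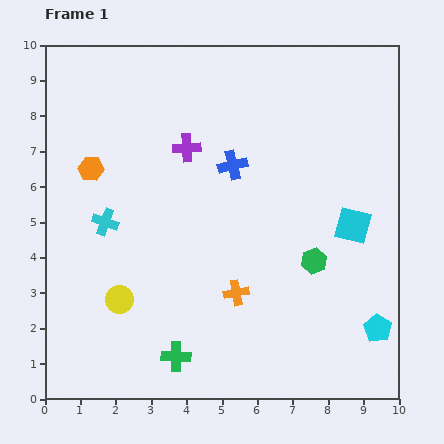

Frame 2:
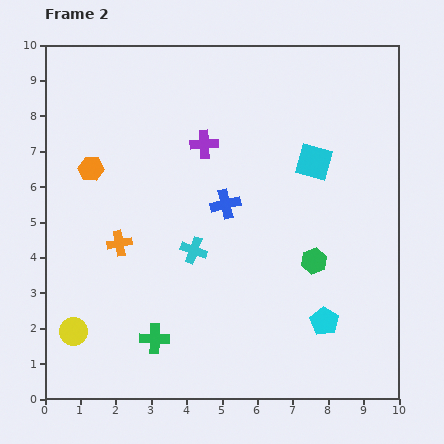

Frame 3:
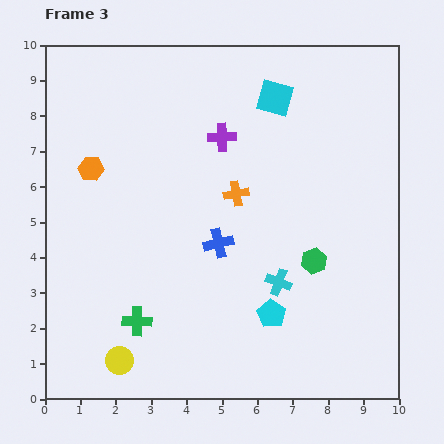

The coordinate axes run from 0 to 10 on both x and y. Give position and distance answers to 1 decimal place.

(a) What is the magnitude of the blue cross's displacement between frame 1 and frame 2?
1.1

The blue cross moved from (5.3, 6.6) to (5.1, 5.5), a distance of √(0.2² + 1.1²) ≈ 1.1.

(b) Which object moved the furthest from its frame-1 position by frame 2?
the orange cross

(moved 3.6; next 2.6)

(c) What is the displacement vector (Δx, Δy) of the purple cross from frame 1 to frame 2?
(0.5, 0.1)

The purple cross was at (4.0, 7.1) in frame 1 and (4.5, 7.2) in frame 2.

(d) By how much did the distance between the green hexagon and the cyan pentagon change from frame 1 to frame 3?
-0.7

Distance in frame 1: 2.6. Distance in frame 3: 1.9.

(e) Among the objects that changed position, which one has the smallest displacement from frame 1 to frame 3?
the purple cross

(moved 1.0)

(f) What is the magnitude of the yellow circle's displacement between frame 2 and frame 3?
1.5

The yellow circle moved from (0.8, 1.9) to (2.1, 1.1), a distance of √(1.3² + 0.8²) ≈ 1.5.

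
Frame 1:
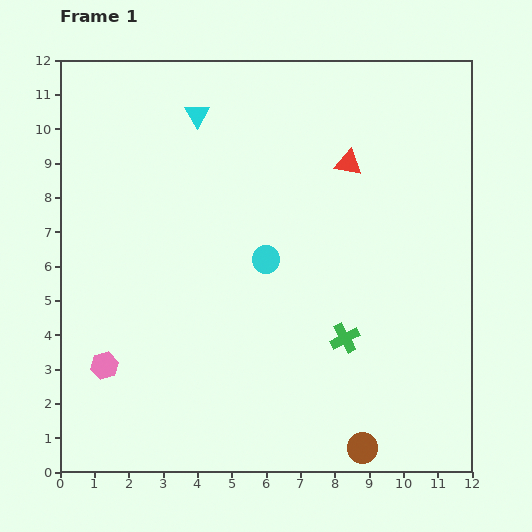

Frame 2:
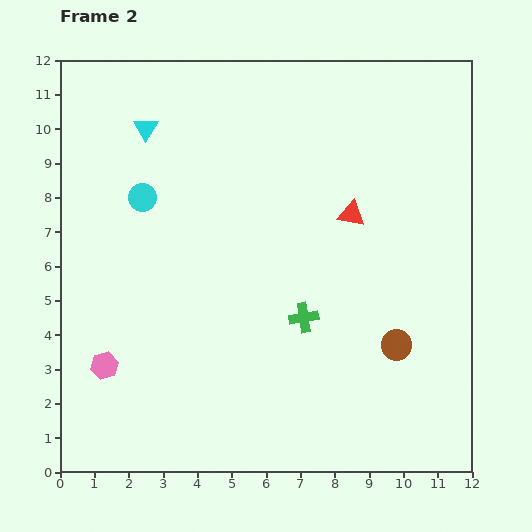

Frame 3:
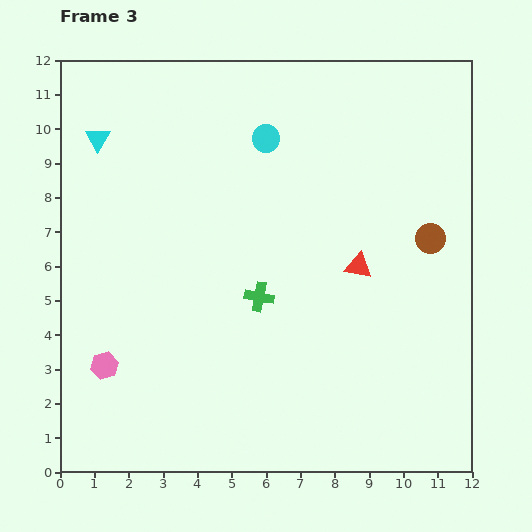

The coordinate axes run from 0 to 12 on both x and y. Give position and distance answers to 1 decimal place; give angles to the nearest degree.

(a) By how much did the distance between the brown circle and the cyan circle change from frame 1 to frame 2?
+2.4

Distance in frame 1: 6.2. Distance in frame 2: 8.6.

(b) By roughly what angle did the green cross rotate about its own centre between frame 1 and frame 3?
38° clockwise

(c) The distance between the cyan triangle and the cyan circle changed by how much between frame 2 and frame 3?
+2.9

Distance in frame 2: 2.0. Distance in frame 3: 4.9.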